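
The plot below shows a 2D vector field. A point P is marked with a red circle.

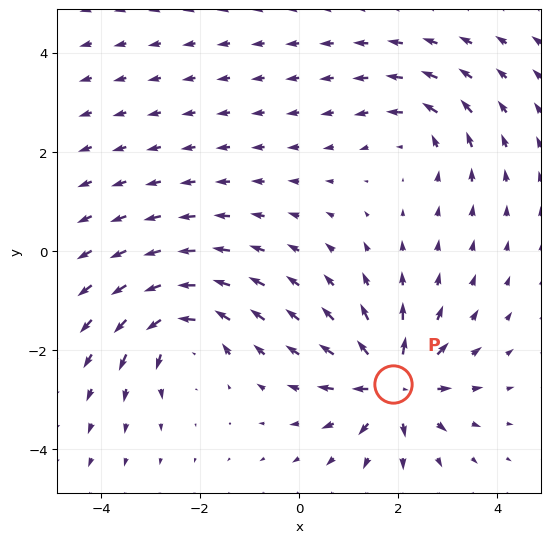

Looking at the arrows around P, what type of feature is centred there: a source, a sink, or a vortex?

At P (1.9, -2.7) the arrows spread outward. Divergence about +7, curl ≈0 — positive divergence with near-zero curl is a source.

source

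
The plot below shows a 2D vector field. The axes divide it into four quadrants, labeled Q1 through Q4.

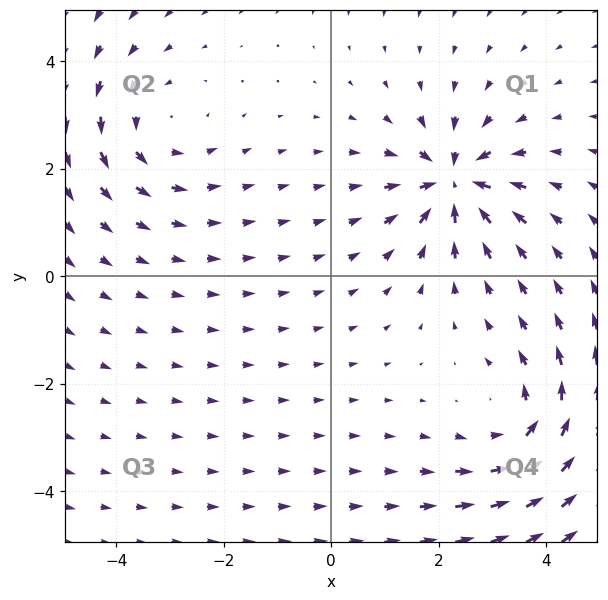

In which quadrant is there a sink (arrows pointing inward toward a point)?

Q1

The sink sits at approximately (2.3, 1.8), which lies in quadrant Q1. The divergence there is about -6, negative as expected for a sink.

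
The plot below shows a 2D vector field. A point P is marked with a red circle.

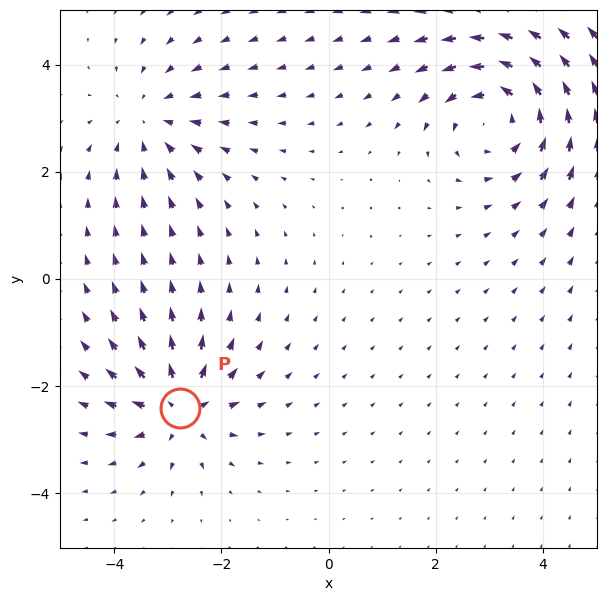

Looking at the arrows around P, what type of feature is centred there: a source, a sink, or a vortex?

source

At P (-2.8, -2.4) the arrows spread outward. Divergence about +4, curl ≈0 — positive divergence with near-zero curl is a source.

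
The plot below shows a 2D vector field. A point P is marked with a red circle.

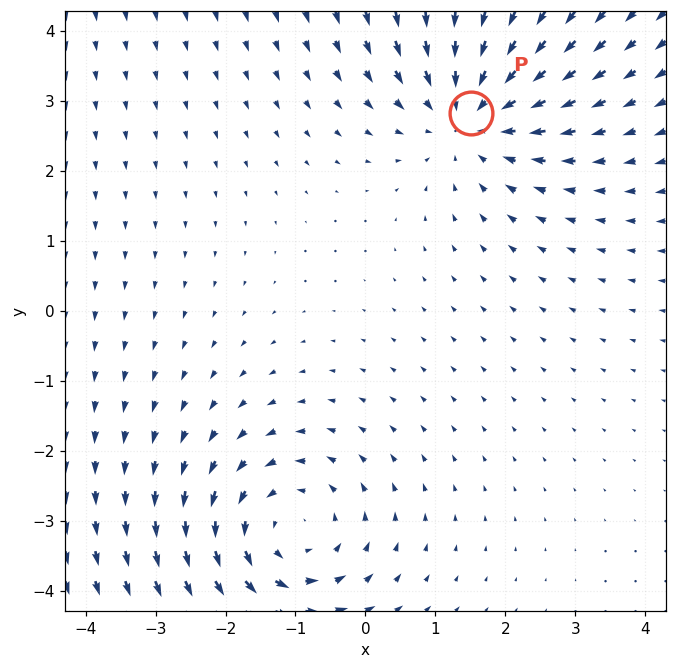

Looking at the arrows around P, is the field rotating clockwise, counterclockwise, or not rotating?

Near P at (1.5, 2.8) the arrows show no circulation. The curl there is ≈0.

not rotating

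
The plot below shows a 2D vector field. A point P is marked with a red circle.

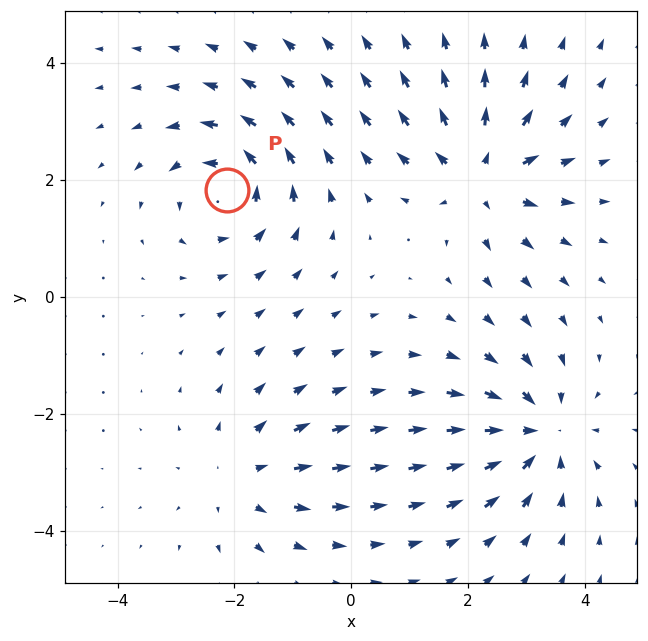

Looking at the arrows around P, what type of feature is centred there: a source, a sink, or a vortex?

At P (-2.1, 1.8) the arrows circulate counterclockwise. Divergence ≈0, curl about +6 — near-zero divergence with nonzero curl is a vortex.

vortex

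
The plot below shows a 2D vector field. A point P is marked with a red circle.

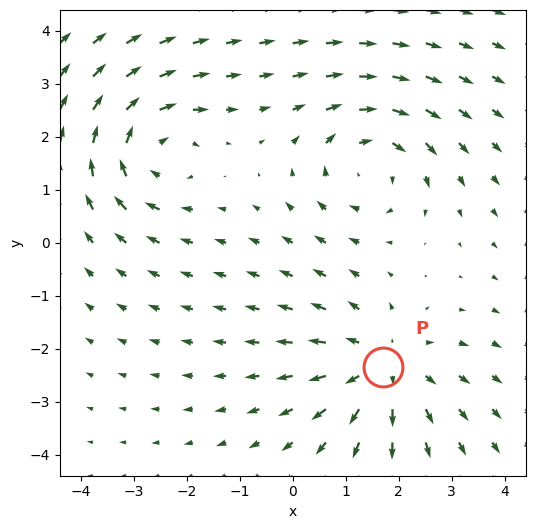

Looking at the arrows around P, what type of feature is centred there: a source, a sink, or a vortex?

At P (1.7, -2.3) the arrows spread outward. Divergence about +3, curl ≈0 — positive divergence with near-zero curl is a source.

source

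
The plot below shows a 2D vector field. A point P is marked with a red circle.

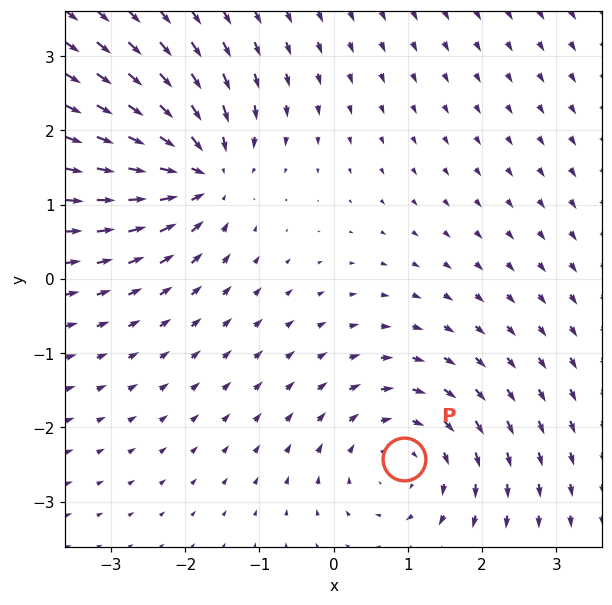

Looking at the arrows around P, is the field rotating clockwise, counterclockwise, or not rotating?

clockwise

Near P at (0.9, -2.4) the arrows circulate clockwise. The curl (z-component) there is about -3; negative curl means clockwise rotation.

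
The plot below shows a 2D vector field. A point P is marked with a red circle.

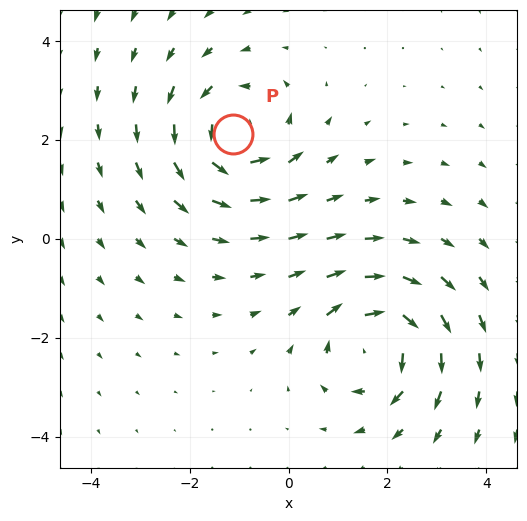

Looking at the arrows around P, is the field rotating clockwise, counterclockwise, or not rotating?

counterclockwise

Near P at (-1.1, 2.1) the arrows circulate counterclockwise. The curl (z-component) there is about +4; positive curl means counterclockwise rotation.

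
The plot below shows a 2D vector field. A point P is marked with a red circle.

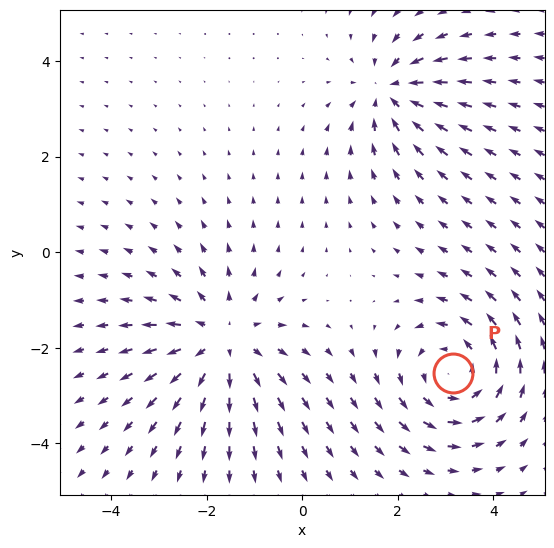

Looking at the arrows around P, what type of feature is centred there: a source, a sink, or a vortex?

At P (3.2, -2.5) the arrows circulate counterclockwise. Divergence ≈0, curl about +3 — near-zero divergence with nonzero curl is a vortex.

vortex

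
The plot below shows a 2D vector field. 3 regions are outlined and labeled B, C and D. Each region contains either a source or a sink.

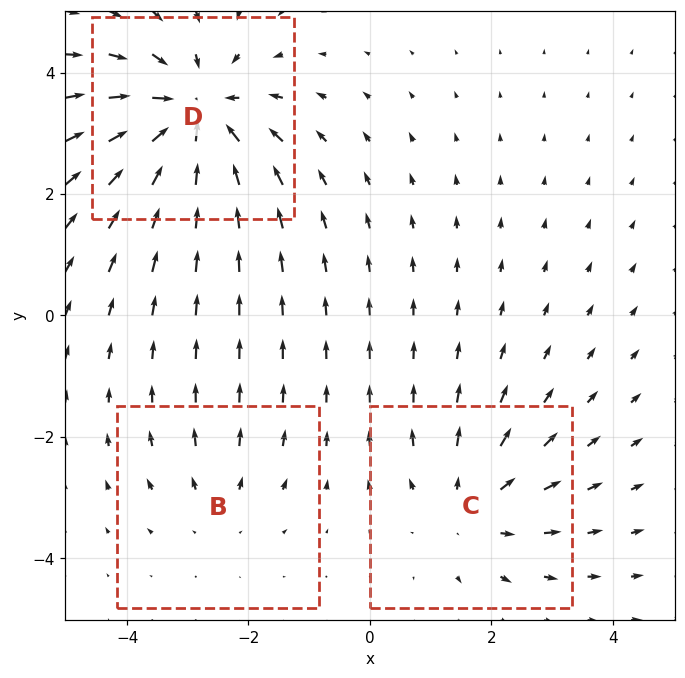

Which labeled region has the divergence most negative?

D

Divergence at each region's feature centre — B: about +2, C: about +3, D: about -4. Region D is most negative.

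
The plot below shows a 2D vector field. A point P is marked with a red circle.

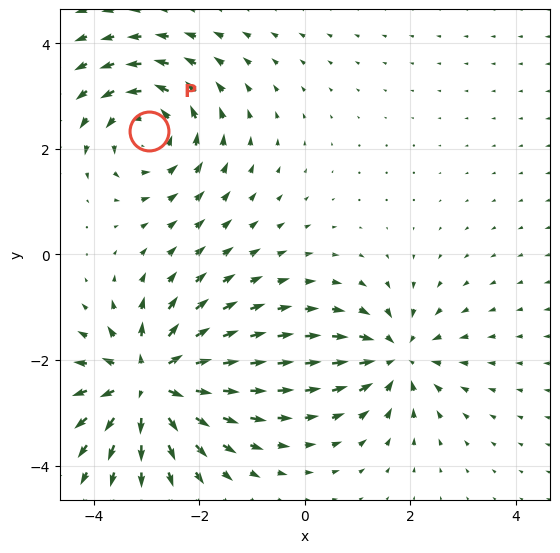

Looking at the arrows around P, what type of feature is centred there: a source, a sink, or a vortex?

vortex

At P (-3.0, 2.3) the arrows circulate counterclockwise. Divergence ≈0, curl about +4 — near-zero divergence with nonzero curl is a vortex.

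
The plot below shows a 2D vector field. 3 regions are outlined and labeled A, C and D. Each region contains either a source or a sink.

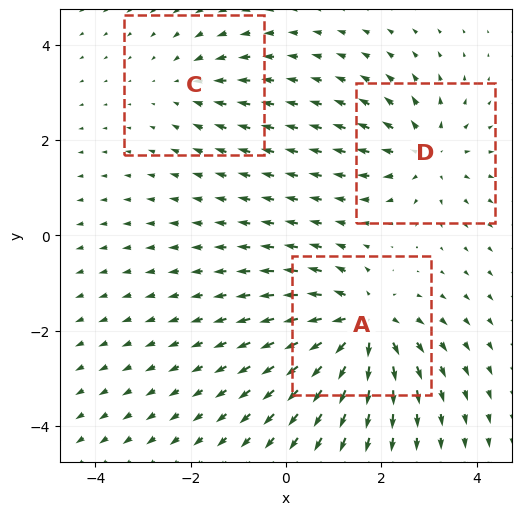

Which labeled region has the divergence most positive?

A

Divergence at each region's feature centre — A: about +5, C: about -2, D: about +4. Region A is most positive.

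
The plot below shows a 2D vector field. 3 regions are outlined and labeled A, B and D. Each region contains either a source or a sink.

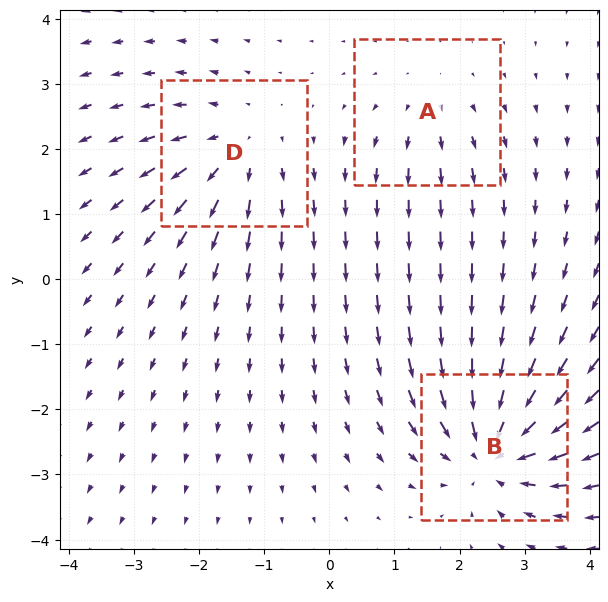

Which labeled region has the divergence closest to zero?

Divergence at each region's feature centre — A: about +2, B: about -5, D: about +4. Region A is closest to zero.

A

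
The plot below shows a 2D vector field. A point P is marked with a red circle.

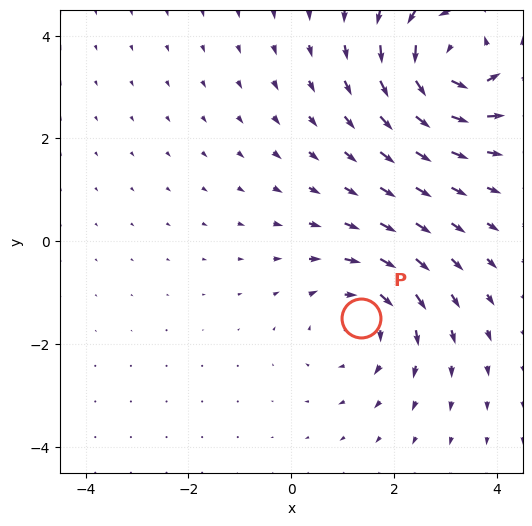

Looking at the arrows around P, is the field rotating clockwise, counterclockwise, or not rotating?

clockwise

Near P at (1.4, -1.5) the arrows circulate clockwise. The curl (z-component) there is about -3; negative curl means clockwise rotation.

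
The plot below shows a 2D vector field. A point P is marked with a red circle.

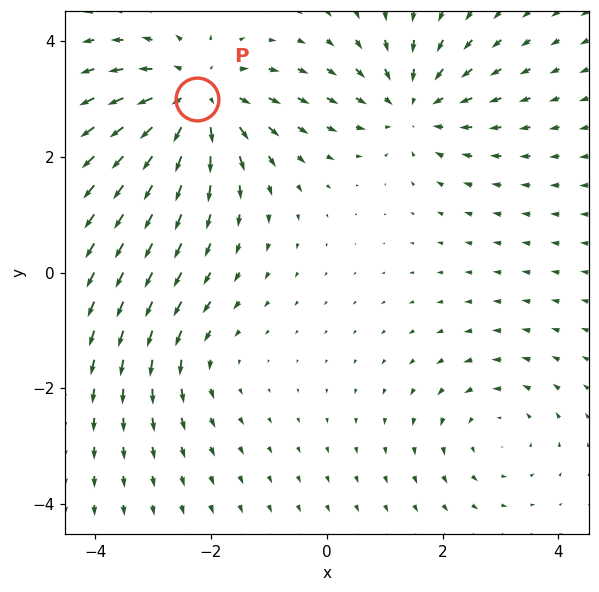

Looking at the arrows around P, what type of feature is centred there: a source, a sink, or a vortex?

At P (-2.2, 3.0) the arrows spread outward. Divergence about +5, curl ≈0 — positive divergence with near-zero curl is a source.

source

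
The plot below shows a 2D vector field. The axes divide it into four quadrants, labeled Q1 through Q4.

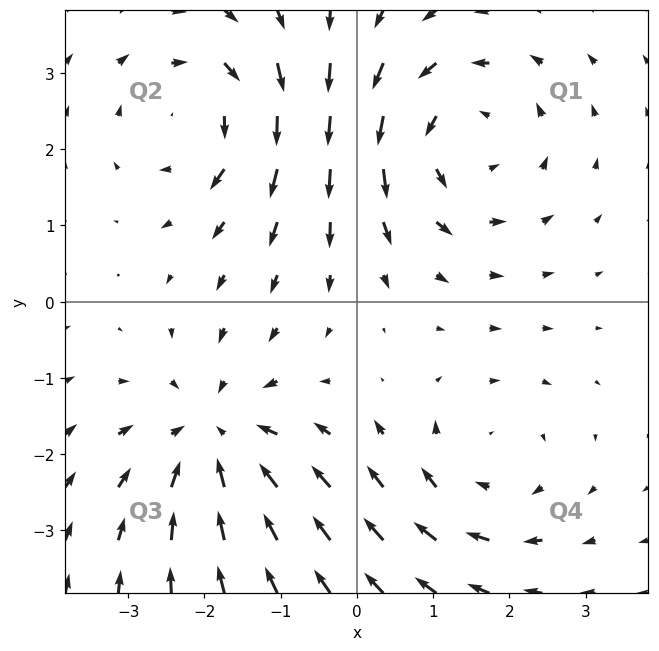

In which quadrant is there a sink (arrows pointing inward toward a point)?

The sink sits at approximately (-1.9, -1.8), which lies in quadrant Q3. The divergence there is about -4, negative as expected for a sink.

Q3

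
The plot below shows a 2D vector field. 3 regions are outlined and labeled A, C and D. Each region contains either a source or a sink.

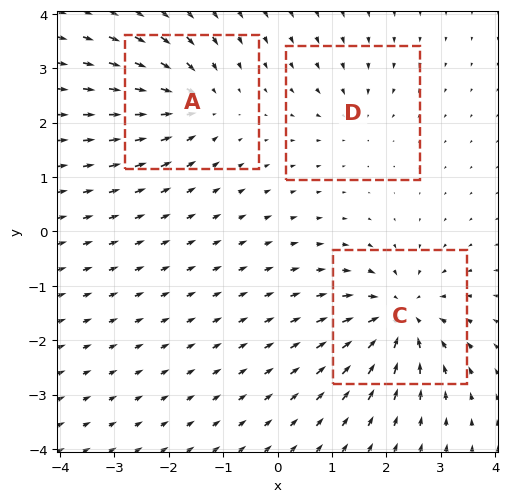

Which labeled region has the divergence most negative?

C

Divergence at each region's feature centre — A: about -4, C: about -6, D: about -3. Region C is most negative.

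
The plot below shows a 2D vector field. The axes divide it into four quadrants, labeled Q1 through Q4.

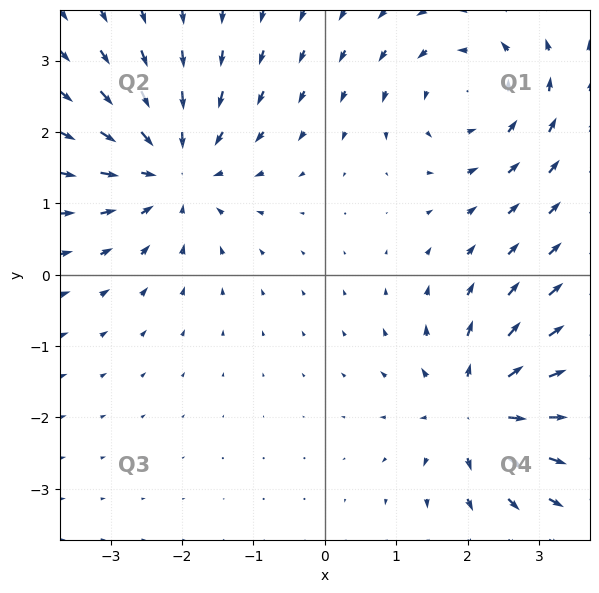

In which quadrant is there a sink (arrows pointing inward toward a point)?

The sink sits at approximately (-2.1, 1.5), which lies in quadrant Q2. The divergence there is about -4, negative as expected for a sink.

Q2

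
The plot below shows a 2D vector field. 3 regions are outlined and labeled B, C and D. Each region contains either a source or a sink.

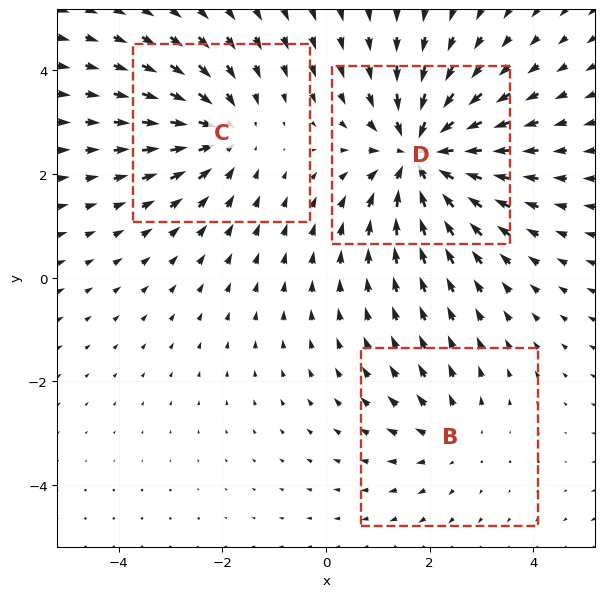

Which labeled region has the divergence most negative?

D

Divergence at each region's feature centre — B: about +2, C: about -3, D: about -5. Region D is most negative.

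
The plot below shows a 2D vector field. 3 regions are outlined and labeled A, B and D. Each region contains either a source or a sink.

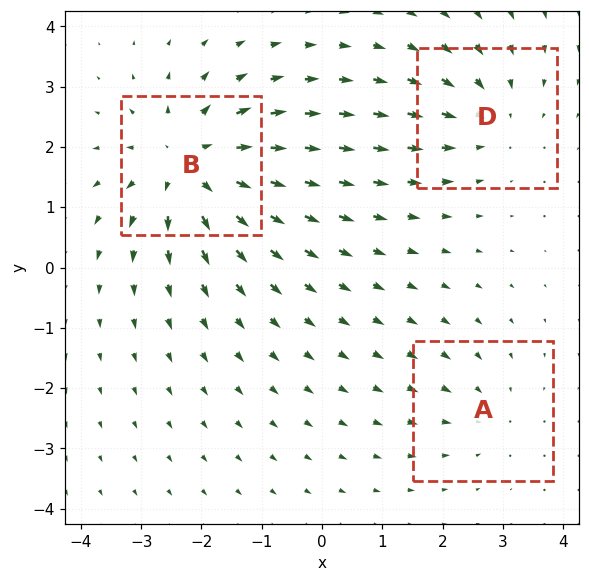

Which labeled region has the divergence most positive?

B

Divergence at each region's feature centre — A: about -2, B: about +5, D: about -3. Region B is most positive.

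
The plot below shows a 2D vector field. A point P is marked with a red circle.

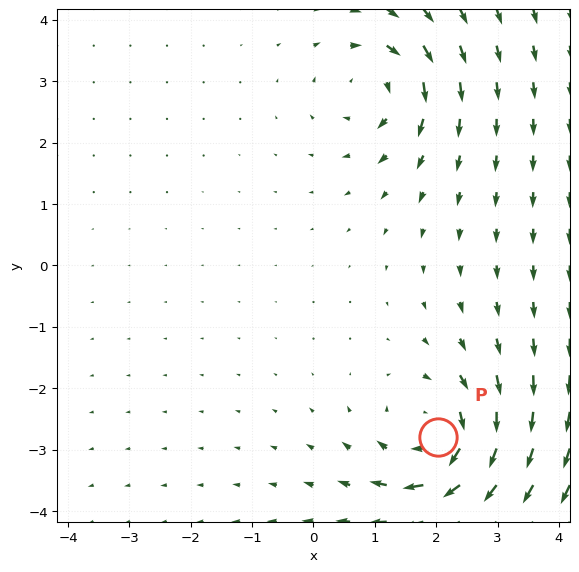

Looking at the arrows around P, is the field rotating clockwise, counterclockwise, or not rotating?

Near P at (2.0, -2.8) the arrows circulate clockwise. The curl (z-component) there is about -5; negative curl means clockwise rotation.

clockwise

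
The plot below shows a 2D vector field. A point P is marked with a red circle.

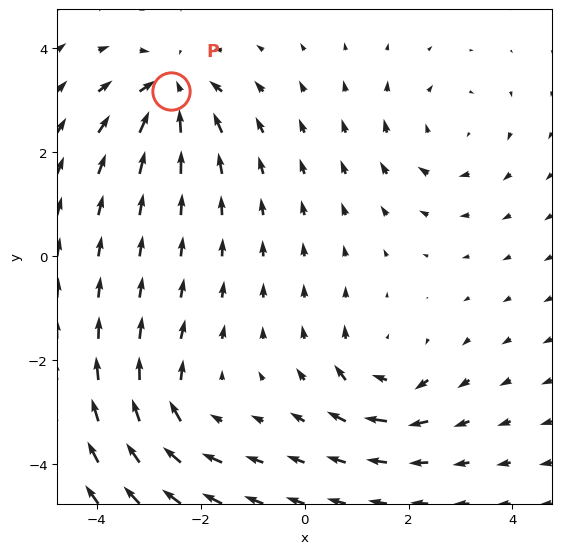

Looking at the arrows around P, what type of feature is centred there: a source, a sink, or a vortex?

sink

At P (-2.6, 3.2) the arrows converge inward. Divergence about -6, curl ≈0 — negative divergence with near-zero curl is a sink.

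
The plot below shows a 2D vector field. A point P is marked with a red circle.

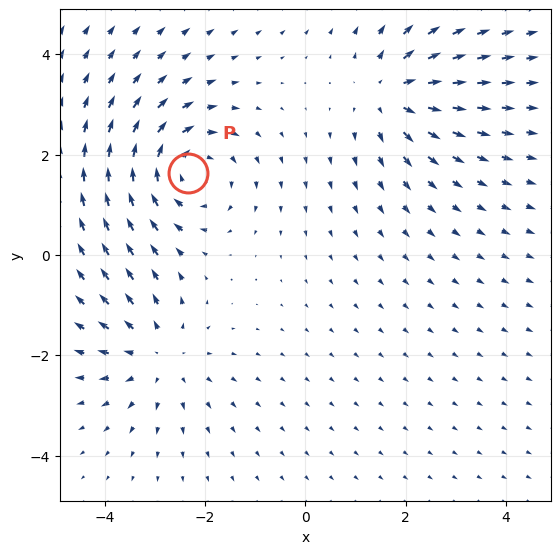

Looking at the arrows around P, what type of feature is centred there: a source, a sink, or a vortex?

vortex

At P (-2.3, 1.6) the arrows circulate clockwise. Divergence ≈0, curl about -4 — near-zero divergence with nonzero curl is a vortex.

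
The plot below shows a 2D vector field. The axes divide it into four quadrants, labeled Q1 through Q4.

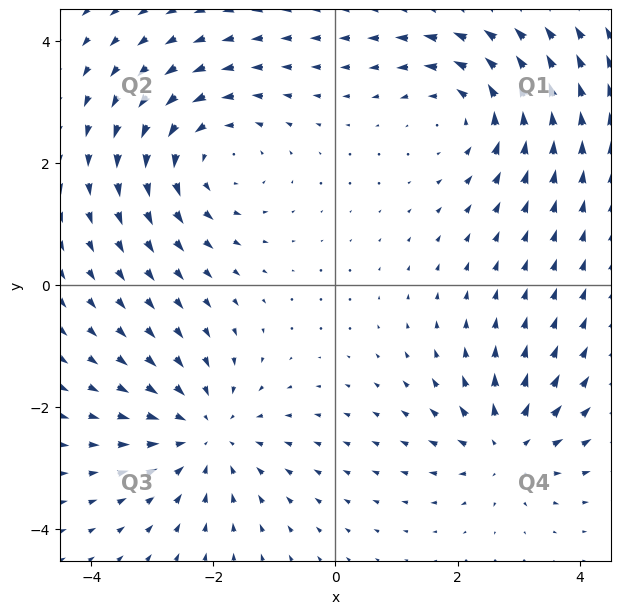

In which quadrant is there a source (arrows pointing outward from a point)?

Q4

The source sits at approximately (2.8, -2.6), which lies in quadrant Q4. The divergence there is about +4, positive as expected for a source.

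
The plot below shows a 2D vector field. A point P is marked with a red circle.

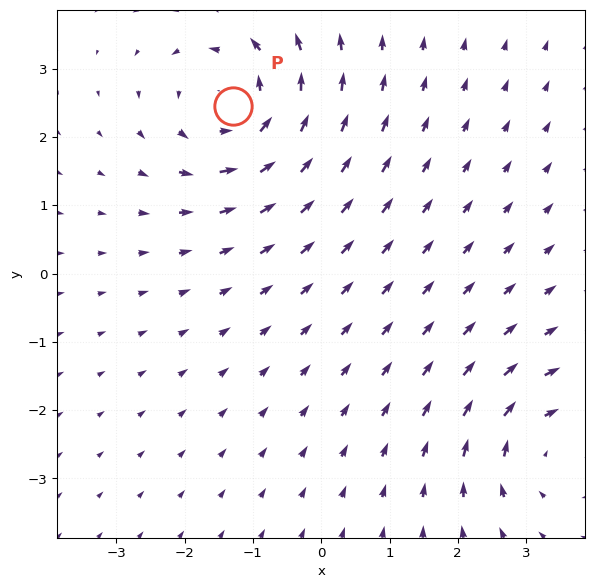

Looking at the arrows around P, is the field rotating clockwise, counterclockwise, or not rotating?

counterclockwise

Near P at (-1.3, 2.5) the arrows circulate counterclockwise. The curl (z-component) there is about +4; positive curl means counterclockwise rotation.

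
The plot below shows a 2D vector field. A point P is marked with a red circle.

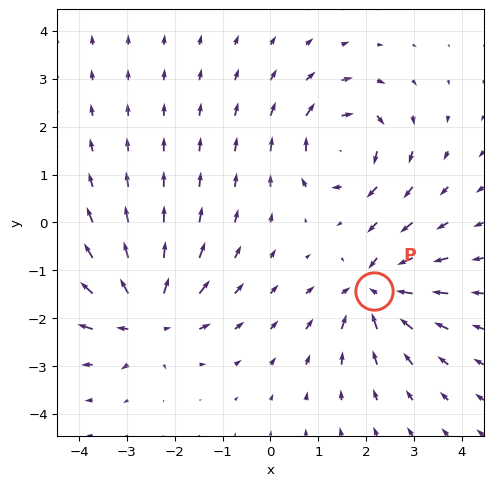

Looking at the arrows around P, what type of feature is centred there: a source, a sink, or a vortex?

At P (2.2, -1.4) the arrows converge inward. Divergence about -7, curl ≈0 — negative divergence with near-zero curl is a sink.

sink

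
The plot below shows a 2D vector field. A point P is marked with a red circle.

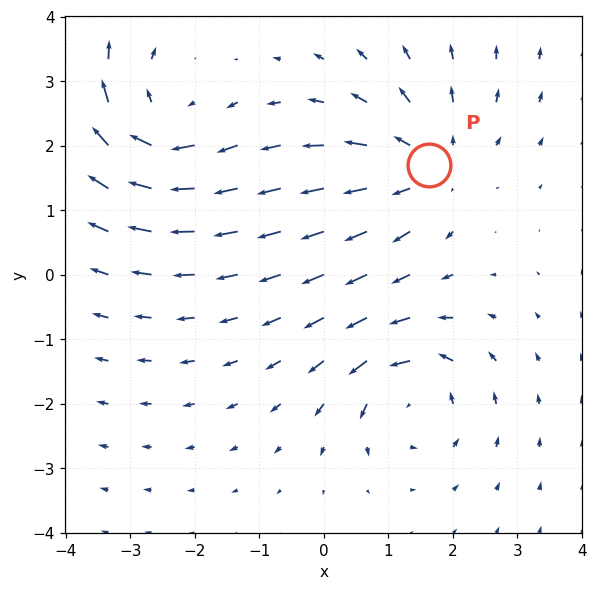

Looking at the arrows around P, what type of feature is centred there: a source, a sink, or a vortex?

At P (1.6, 1.7) the arrows spread outward. Divergence about +4, curl ≈0 — positive divergence with near-zero curl is a source.

source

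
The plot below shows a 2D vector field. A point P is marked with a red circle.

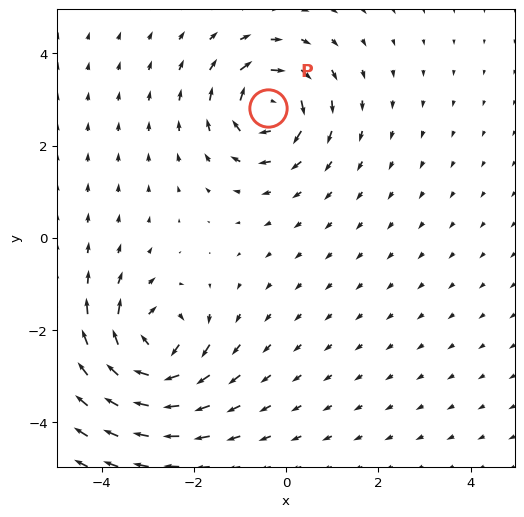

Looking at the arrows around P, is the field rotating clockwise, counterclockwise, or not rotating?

Near P at (-0.4, 2.8) the arrows circulate clockwise. The curl (z-component) there is about -6; negative curl means clockwise rotation.

clockwise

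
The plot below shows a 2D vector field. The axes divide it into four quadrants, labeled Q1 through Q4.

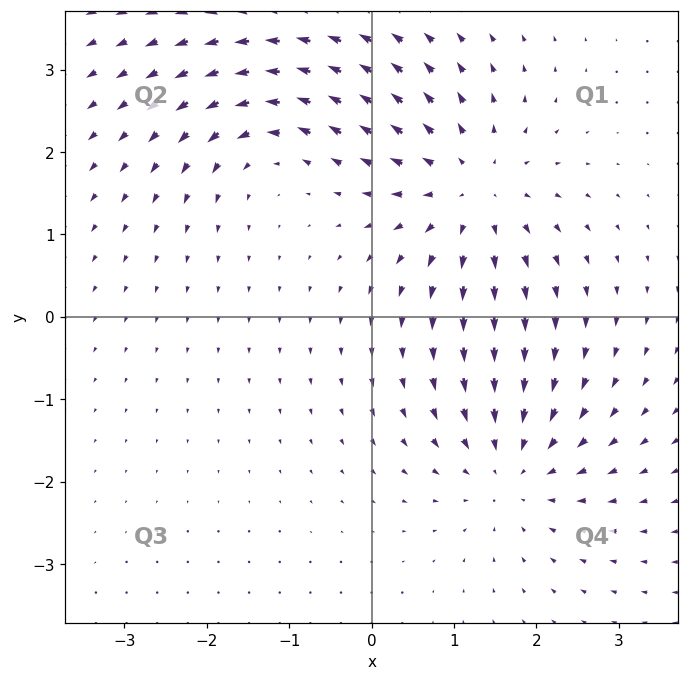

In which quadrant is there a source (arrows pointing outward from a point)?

The source sits at approximately (1.2, 1.5), which lies in quadrant Q1. The divergence there is about +4, positive as expected for a source.

Q1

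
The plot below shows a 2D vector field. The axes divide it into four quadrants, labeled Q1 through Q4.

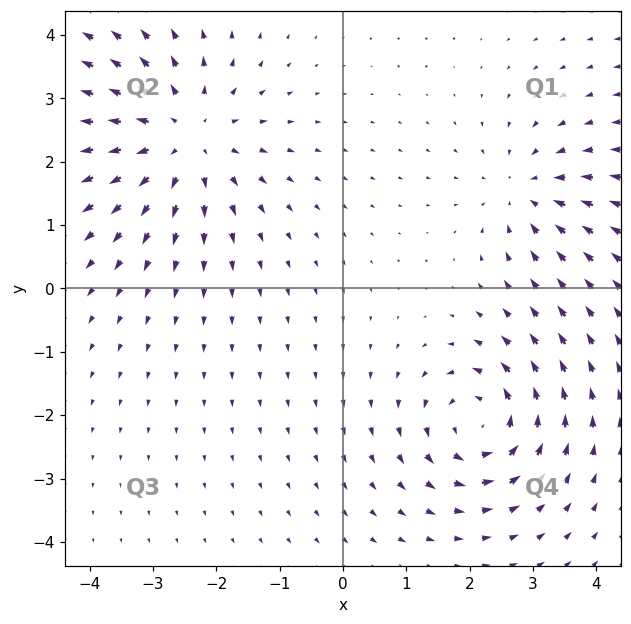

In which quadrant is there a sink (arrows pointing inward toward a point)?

The sink sits at approximately (2.9, 1.5), which lies in quadrant Q1. The divergence there is about -3, negative as expected for a sink.

Q1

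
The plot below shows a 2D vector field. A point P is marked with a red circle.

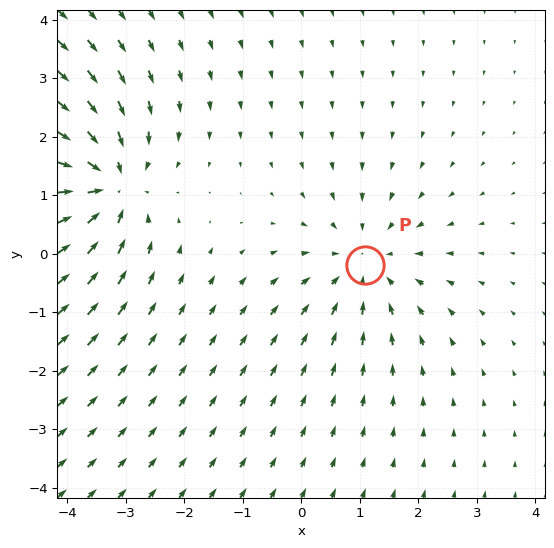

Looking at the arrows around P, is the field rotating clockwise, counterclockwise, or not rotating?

not rotating

Near P at (1.1, -0.2) the arrows show no circulation. The curl there is ≈0.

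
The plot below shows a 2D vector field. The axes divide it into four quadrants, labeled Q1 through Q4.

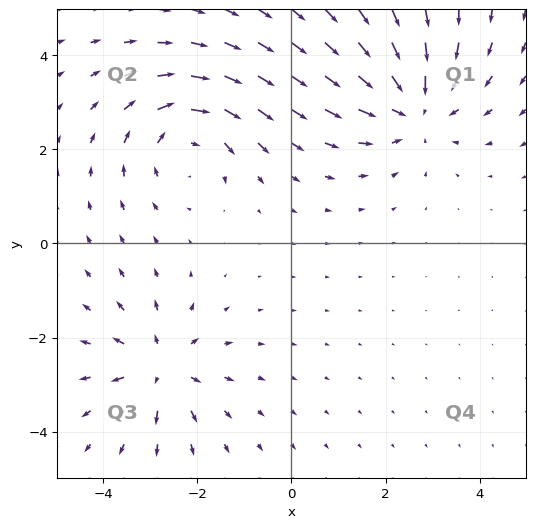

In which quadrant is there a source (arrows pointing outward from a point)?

Q3

The source sits at approximately (-2.8, -2.6), which lies in quadrant Q3. The divergence there is about +3, positive as expected for a source.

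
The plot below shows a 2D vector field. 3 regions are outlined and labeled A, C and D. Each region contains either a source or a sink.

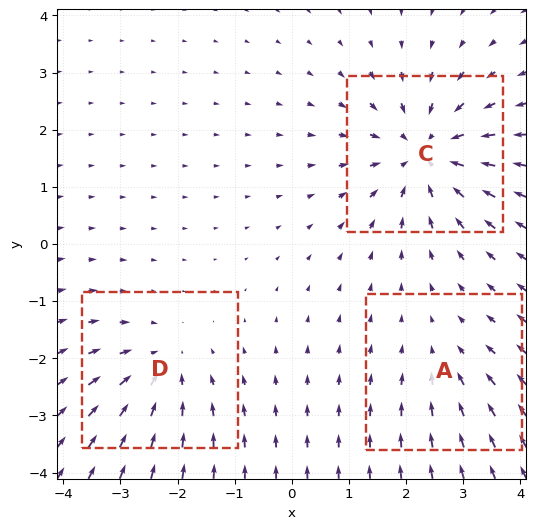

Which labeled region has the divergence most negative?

Divergence at each region's feature centre — A: about -2, C: about -5, D: about -3. Region C is most negative.

C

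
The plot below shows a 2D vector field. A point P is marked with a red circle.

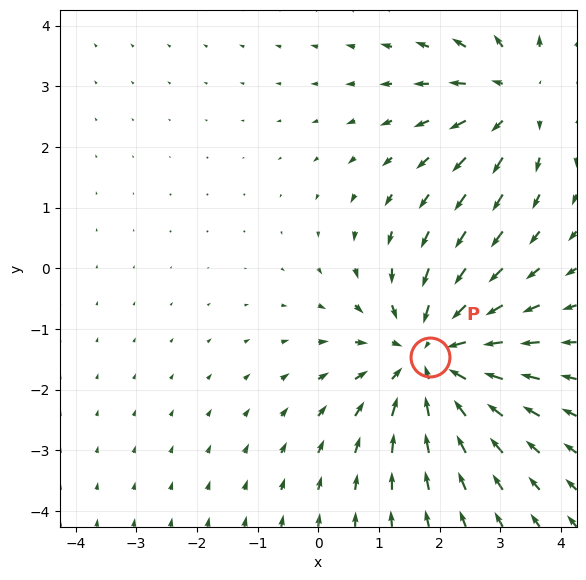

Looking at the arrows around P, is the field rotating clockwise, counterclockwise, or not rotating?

not rotating

Near P at (1.8, -1.5) the arrows show no circulation. The curl there is ≈0.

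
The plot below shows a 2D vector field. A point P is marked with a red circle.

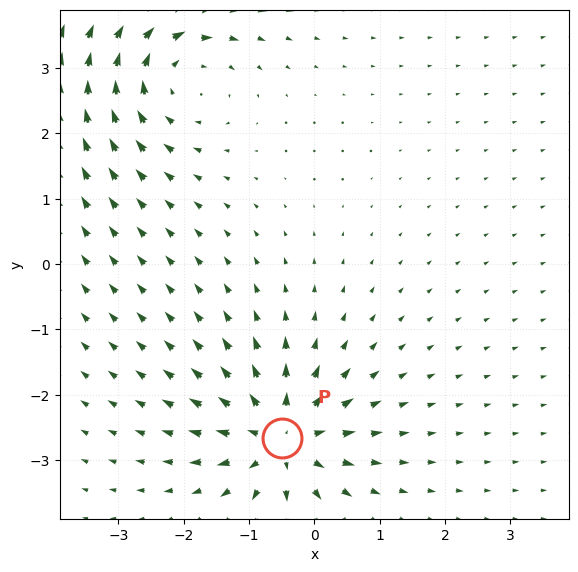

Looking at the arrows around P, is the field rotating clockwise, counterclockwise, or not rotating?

not rotating

Near P at (-0.5, -2.7) the arrows show no circulation. The curl there is ≈0.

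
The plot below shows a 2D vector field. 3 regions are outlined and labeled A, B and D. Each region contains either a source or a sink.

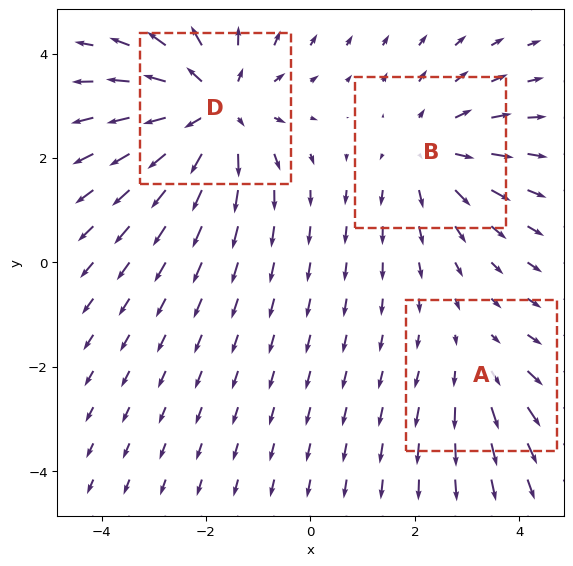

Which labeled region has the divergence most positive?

D

Divergence at each region's feature centre — A: about +2, B: about +3, D: about +4. Region D is most positive.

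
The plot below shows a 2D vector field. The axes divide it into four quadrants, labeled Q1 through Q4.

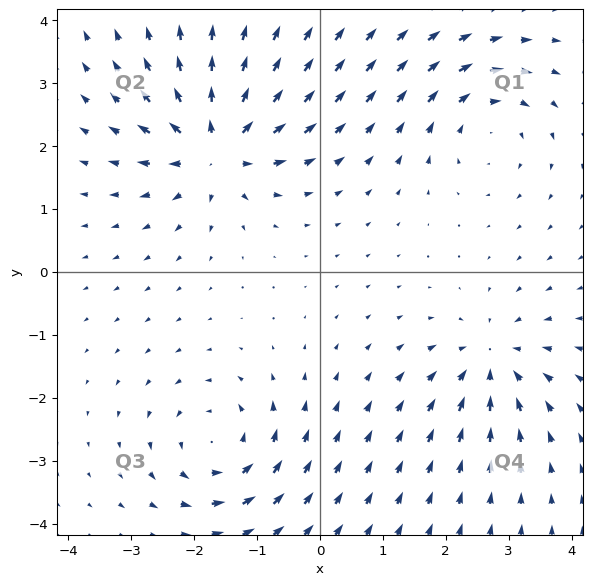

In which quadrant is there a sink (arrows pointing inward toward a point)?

Q4

The sink sits at approximately (2.7, -1.4), which lies in quadrant Q4. The divergence there is about -5, negative as expected for a sink.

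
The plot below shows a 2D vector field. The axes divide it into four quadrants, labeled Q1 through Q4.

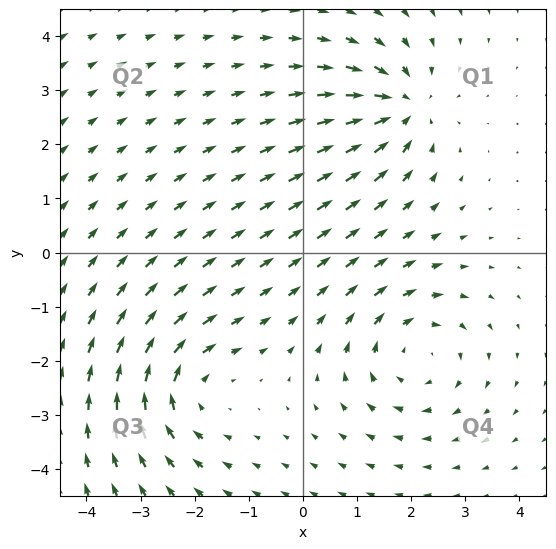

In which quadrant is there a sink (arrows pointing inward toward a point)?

Q1

The sink sits at approximately (1.8, 2.7), which lies in quadrant Q1. The divergence there is about -5, negative as expected for a sink.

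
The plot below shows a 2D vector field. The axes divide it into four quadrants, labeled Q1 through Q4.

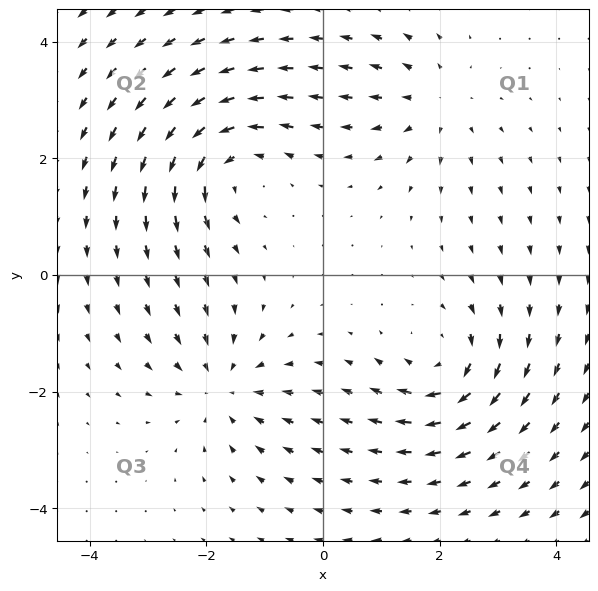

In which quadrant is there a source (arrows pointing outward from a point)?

The source sits at approximately (1.9, 2.9), which lies in quadrant Q1. The divergence there is about +3, positive as expected for a source.

Q1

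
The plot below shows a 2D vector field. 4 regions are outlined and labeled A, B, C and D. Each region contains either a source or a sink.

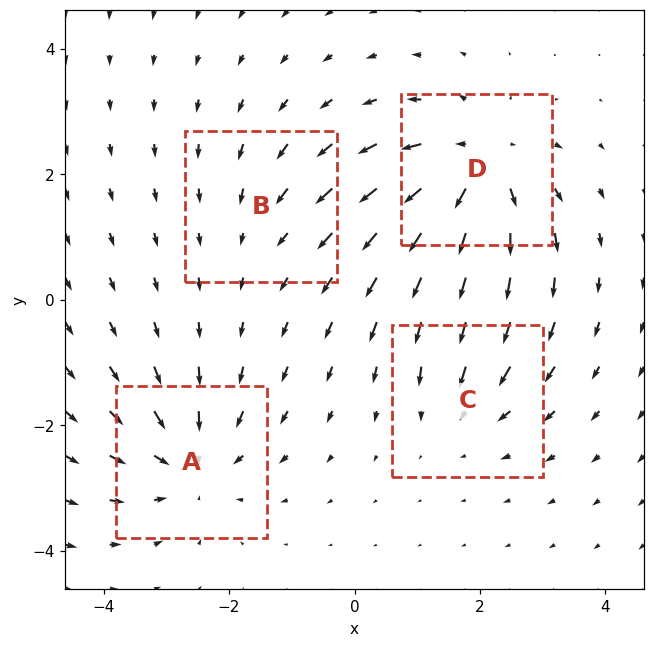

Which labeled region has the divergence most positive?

D

Divergence at each region's feature centre — A: about -5, B: about -2, C: about -3, D: about +6. Region D is most positive.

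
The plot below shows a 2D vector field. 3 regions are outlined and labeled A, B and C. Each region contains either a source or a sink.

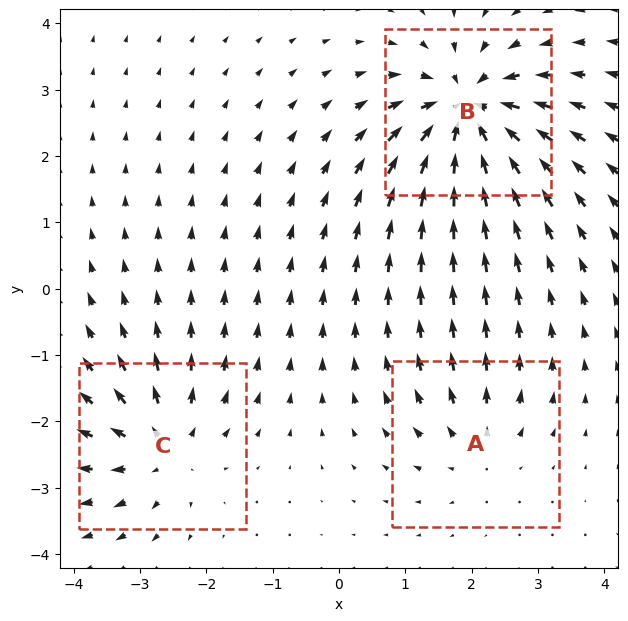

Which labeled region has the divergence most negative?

Divergence at each region's feature centre — A: about +3, B: about -6, C: about +4. Region B is most negative.

B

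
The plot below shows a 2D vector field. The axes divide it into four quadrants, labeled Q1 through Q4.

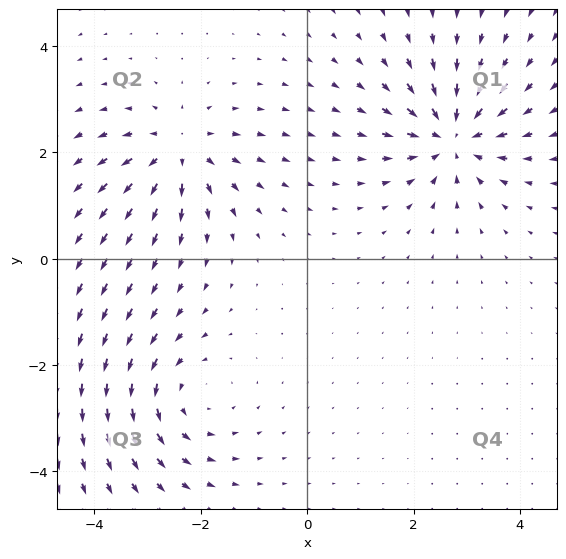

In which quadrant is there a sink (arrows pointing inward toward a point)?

The sink sits at approximately (2.7, 2.3), which lies in quadrant Q1. The divergence there is about -6, negative as expected for a sink.

Q1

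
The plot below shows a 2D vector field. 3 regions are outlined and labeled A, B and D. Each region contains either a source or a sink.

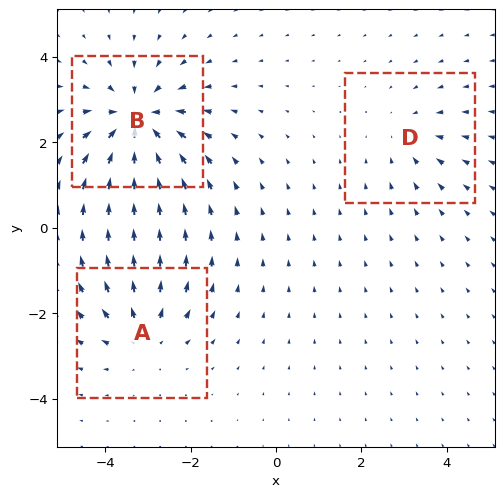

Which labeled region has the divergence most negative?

Divergence at each region's feature centre — A: about +3, B: about -4, D: about -2. Region B is most negative.

B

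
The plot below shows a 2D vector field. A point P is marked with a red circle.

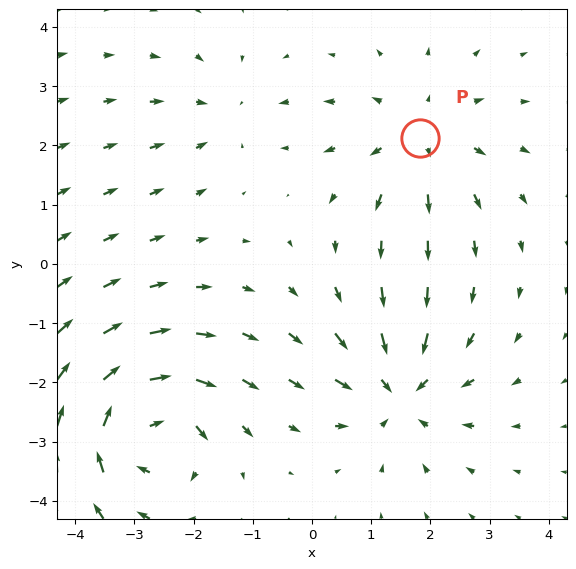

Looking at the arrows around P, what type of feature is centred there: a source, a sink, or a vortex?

source

At P (1.8, 2.1) the arrows spread outward. Divergence about +3, curl ≈0 — positive divergence with near-zero curl is a source.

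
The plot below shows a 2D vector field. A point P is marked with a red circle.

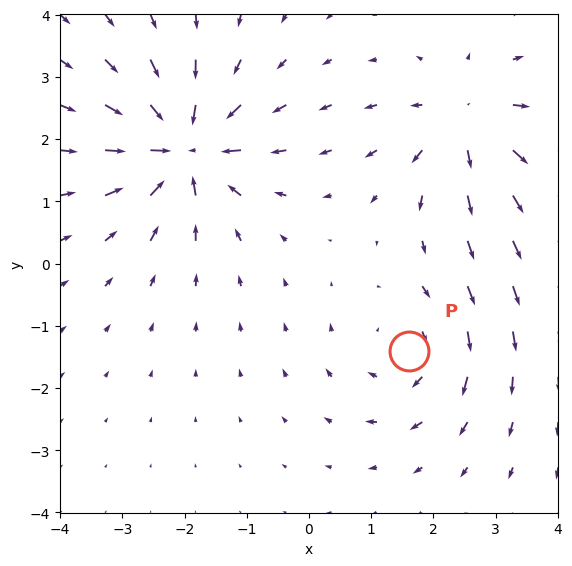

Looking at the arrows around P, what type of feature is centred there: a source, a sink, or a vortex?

vortex

At P (1.6, -1.4) the arrows circulate clockwise. Divergence ≈0, curl about -4 — near-zero divergence with nonzero curl is a vortex.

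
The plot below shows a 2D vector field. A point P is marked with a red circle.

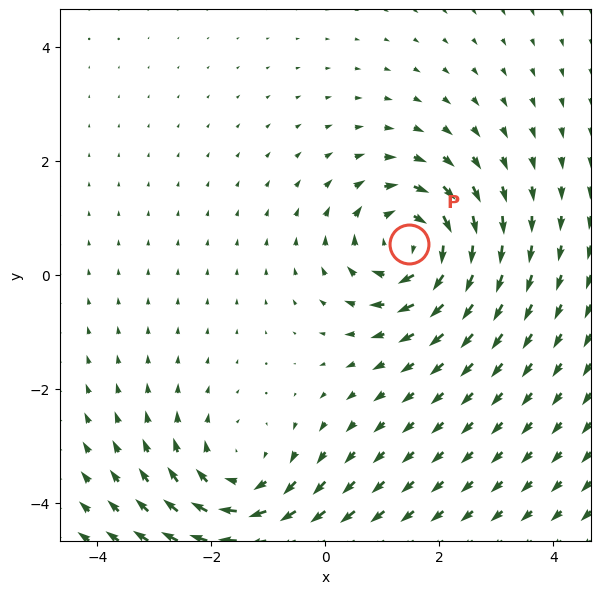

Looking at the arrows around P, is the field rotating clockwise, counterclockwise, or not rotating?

clockwise

Near P at (1.5, 0.5) the arrows circulate clockwise. The curl (z-component) there is about -3; negative curl means clockwise rotation.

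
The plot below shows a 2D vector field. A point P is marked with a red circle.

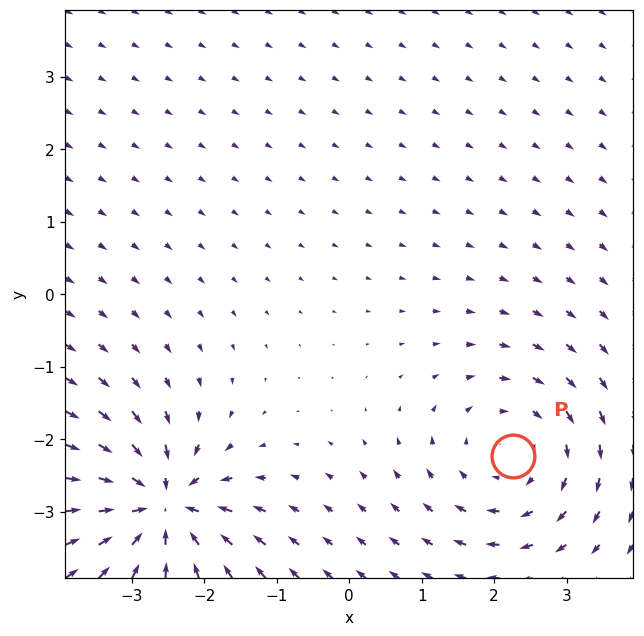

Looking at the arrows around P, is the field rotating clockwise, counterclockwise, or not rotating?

Near P at (2.3, -2.2) the arrows circulate clockwise. The curl (z-component) there is about -3; negative curl means clockwise rotation.

clockwise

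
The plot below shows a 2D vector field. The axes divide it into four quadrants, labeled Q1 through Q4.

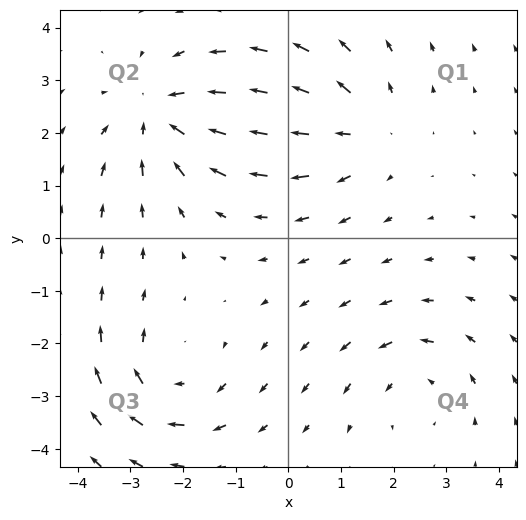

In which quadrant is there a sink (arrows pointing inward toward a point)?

Q2

The sink sits at approximately (-2.4, 2.4), which lies in quadrant Q2. The divergence there is about -4, negative as expected for a sink.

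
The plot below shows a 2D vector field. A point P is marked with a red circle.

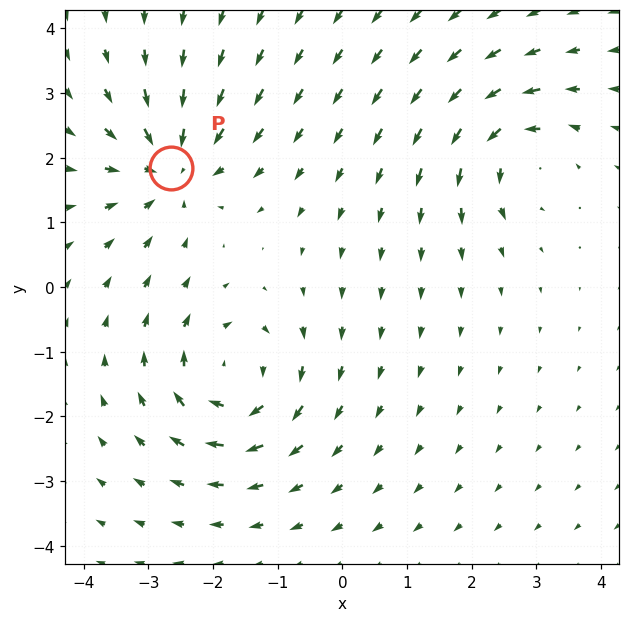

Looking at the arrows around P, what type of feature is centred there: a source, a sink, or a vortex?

At P (-2.6, 1.8) the arrows converge inward. Divergence about -5, curl ≈0 — negative divergence with near-zero curl is a sink.

sink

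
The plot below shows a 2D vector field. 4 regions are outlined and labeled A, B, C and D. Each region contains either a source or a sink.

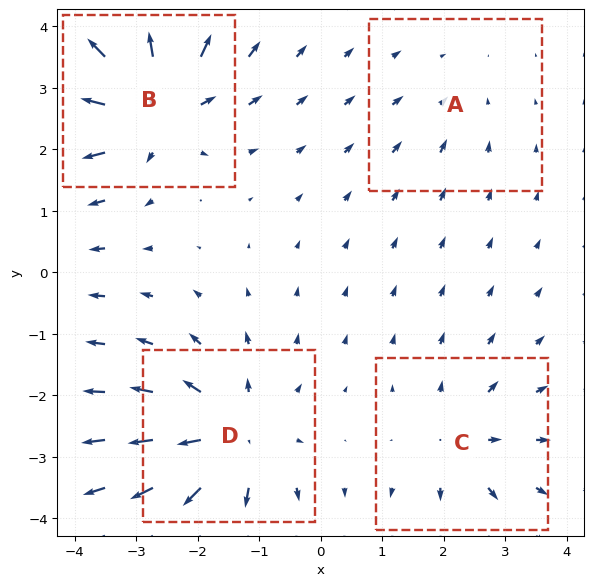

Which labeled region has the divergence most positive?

B

Divergence at each region's feature centre — A: about -2, B: about +7, C: about +4, D: about +6. Region B is most positive.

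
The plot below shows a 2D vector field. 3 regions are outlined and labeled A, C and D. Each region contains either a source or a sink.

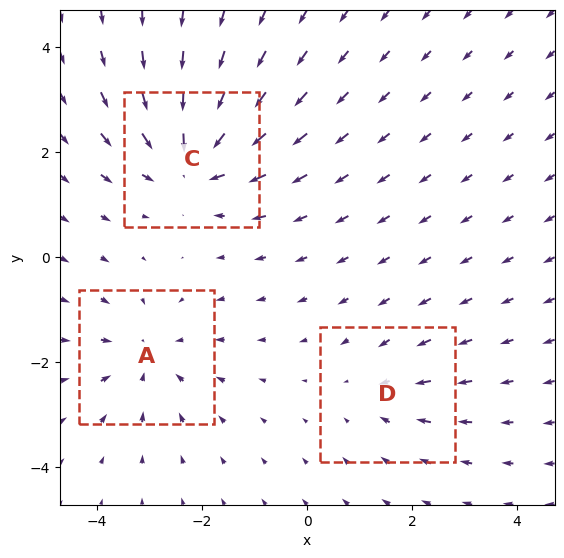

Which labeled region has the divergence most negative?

Divergence at each region's feature centre — A: about -3, C: about -4, D: about -2. Region C is most negative.

C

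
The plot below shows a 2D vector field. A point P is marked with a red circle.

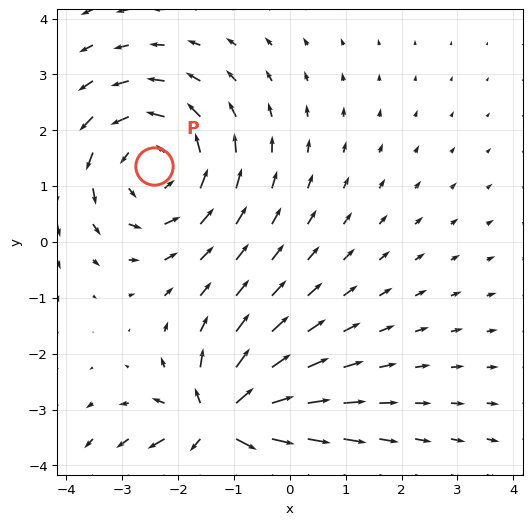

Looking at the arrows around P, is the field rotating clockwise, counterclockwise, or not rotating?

Near P at (-2.4, 1.4) the arrows circulate counterclockwise. The curl (z-component) there is about +4; positive curl means counterclockwise rotation.

counterclockwise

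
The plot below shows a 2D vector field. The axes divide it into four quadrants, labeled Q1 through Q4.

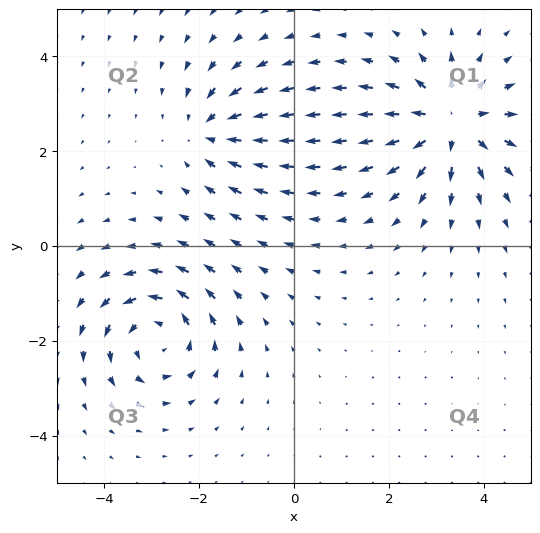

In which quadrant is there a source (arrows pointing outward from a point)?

Q1

The source sits at approximately (3.3, 2.6), which lies in quadrant Q1. The divergence there is about +5, positive as expected for a source.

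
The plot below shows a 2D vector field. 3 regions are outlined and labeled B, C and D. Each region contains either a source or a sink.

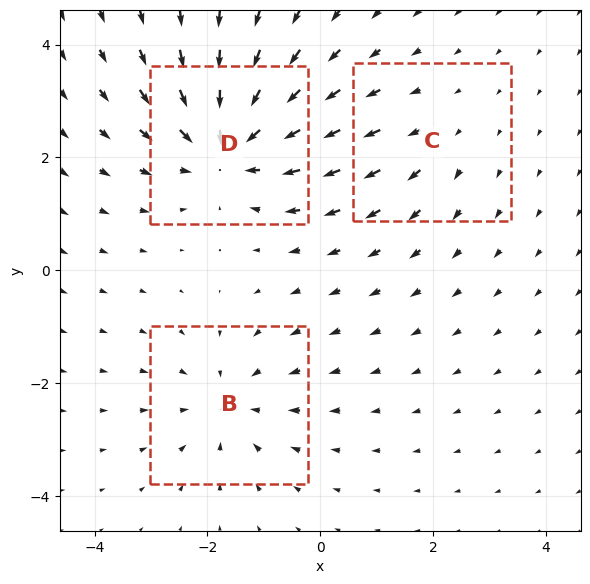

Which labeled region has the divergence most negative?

Divergence at each region's feature centre — B: about -3, C: about +2, D: about -5. Region D is most negative.

D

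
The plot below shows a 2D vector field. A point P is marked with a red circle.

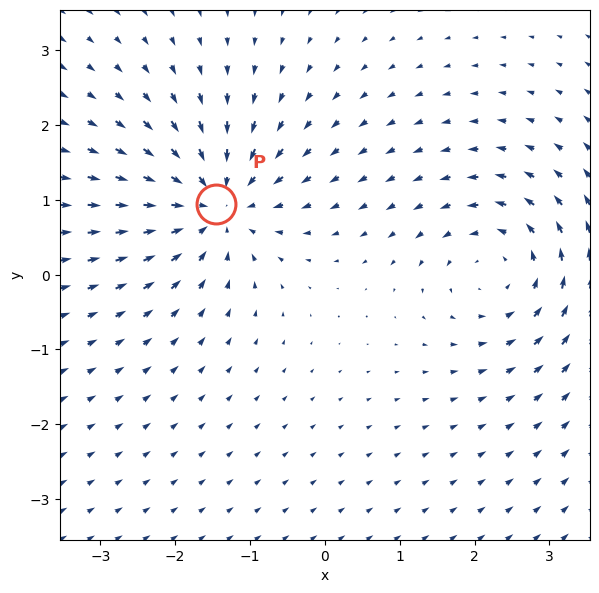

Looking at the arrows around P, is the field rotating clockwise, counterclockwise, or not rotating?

not rotating

Near P at (-1.5, 0.9) the arrows show no circulation. The curl there is ≈0.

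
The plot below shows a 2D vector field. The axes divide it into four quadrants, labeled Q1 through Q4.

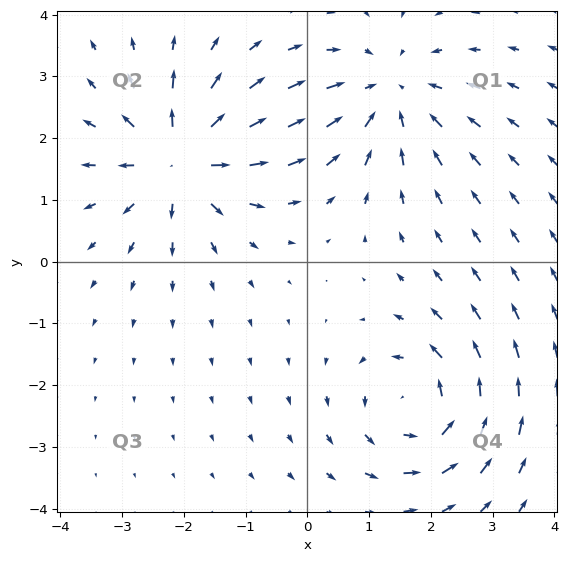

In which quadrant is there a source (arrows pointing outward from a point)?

Q2

The source sits at approximately (-2.0, 1.7), which lies in quadrant Q2. The divergence there is about +6, positive as expected for a source.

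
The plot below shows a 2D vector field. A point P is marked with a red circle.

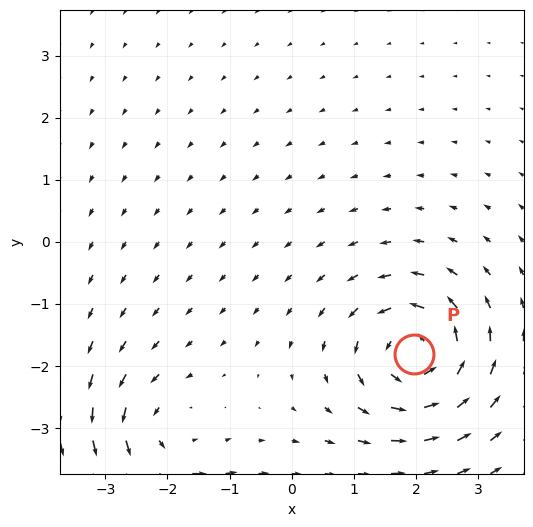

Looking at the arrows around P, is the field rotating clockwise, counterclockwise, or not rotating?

counterclockwise

Near P at (2.0, -1.8) the arrows circulate counterclockwise. The curl (z-component) there is about +7; positive curl means counterclockwise rotation.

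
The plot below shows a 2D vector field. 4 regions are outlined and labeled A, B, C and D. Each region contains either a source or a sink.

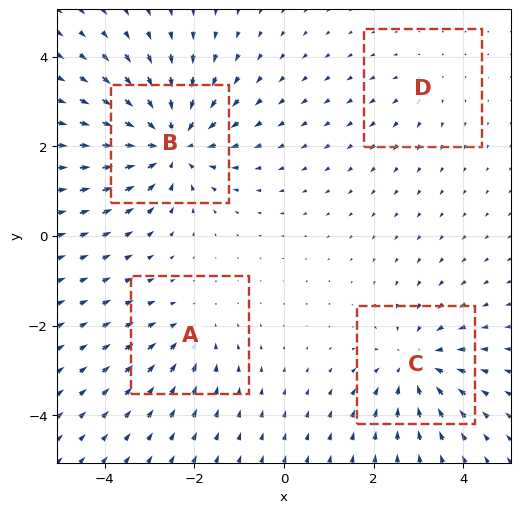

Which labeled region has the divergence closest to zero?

D

Divergence at each region's feature centre — A: about -3, B: about -7, C: about -5, D: about +2. Region D is closest to zero.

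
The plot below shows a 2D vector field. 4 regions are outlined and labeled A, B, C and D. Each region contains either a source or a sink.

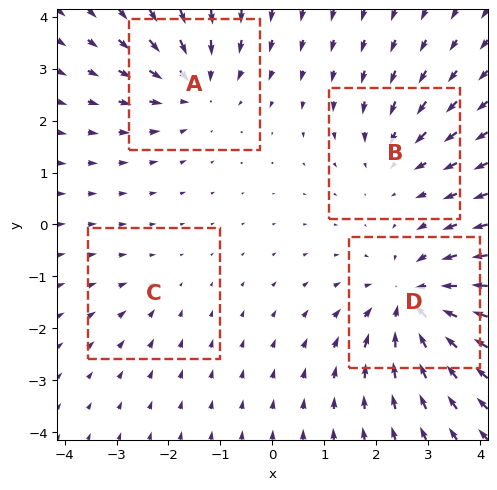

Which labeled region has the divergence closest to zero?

Divergence at each region's feature centre — A: about -5, B: about -3, C: about -2, D: about -7. Region C is closest to zero.

C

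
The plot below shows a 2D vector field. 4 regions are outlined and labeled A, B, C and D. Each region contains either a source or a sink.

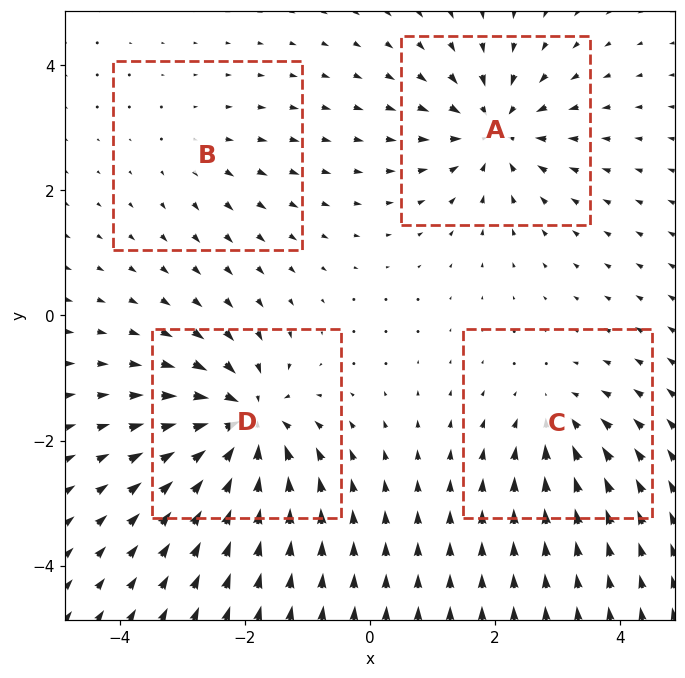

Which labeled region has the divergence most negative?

D

Divergence at each region's feature centre — A: about -6, B: about +2, C: about -4, D: about -8. Region D is most negative.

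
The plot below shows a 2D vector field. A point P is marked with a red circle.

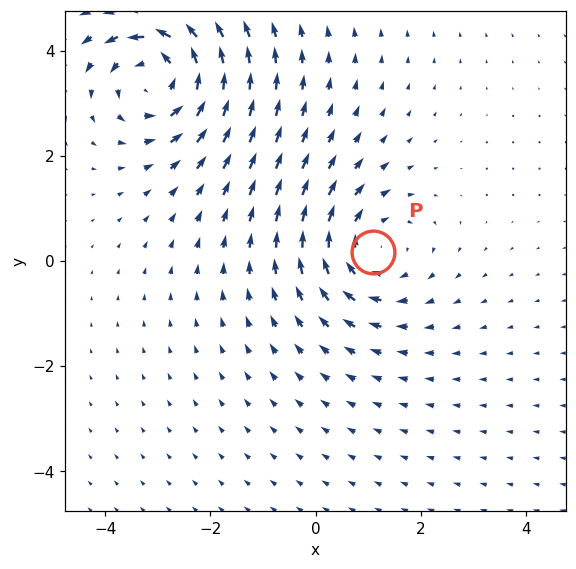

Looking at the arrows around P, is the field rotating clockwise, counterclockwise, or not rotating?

Near P at (1.1, 0.2) the arrows circulate clockwise. The curl (z-component) there is about -3; negative curl means clockwise rotation.

clockwise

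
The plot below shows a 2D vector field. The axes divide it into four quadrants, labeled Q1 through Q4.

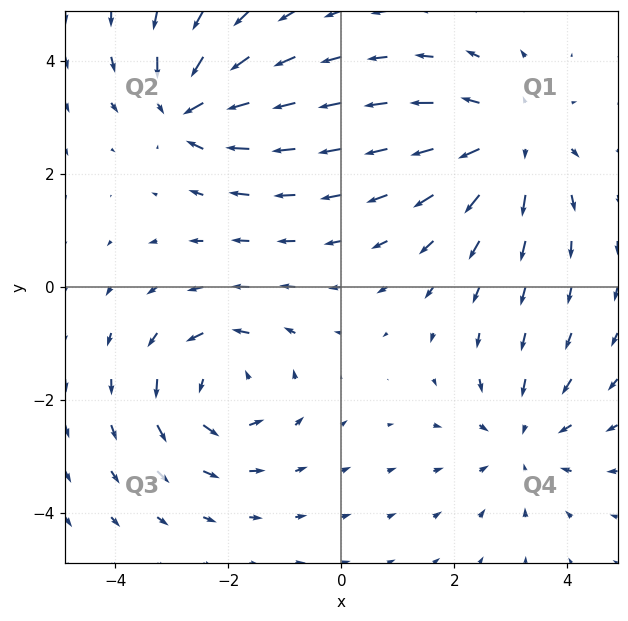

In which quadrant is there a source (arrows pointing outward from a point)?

Q1

The source sits at approximately (3.0, 2.6), which lies in quadrant Q1. The divergence there is about +3, positive as expected for a source.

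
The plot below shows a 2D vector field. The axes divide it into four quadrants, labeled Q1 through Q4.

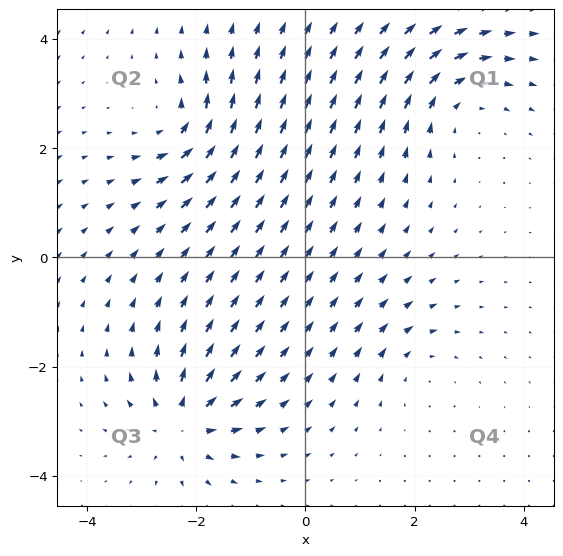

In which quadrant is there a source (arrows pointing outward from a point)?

Q3

The source sits at approximately (-2.3, -3.0), which lies in quadrant Q3. The divergence there is about +7, positive as expected for a source.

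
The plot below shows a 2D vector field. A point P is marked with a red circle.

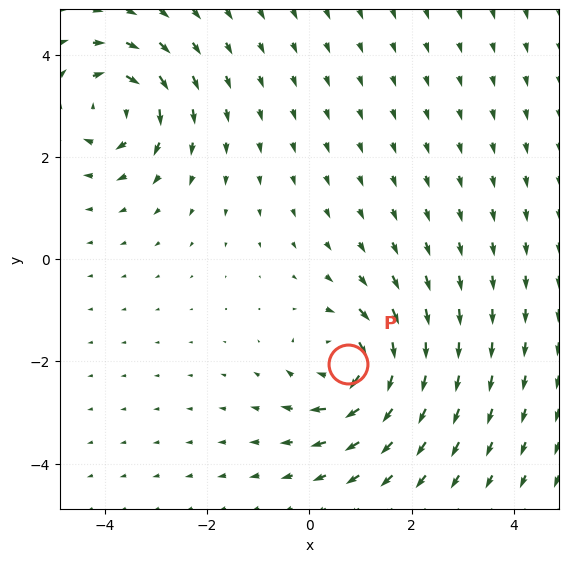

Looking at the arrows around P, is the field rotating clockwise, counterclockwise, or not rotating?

Near P at (0.8, -2.0) the arrows circulate clockwise. The curl (z-component) there is about -5; negative curl means clockwise rotation.

clockwise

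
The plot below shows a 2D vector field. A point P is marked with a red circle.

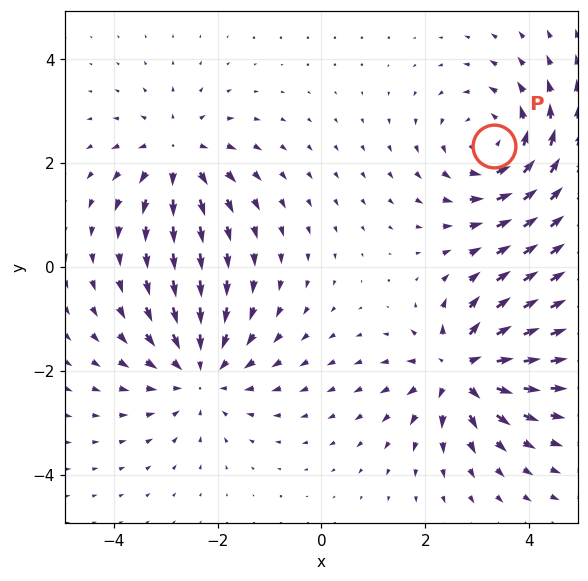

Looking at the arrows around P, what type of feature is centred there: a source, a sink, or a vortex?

vortex

At P (3.3, 2.3) the arrows circulate counterclockwise. Divergence ≈0, curl about +4 — near-zero divergence with nonzero curl is a vortex.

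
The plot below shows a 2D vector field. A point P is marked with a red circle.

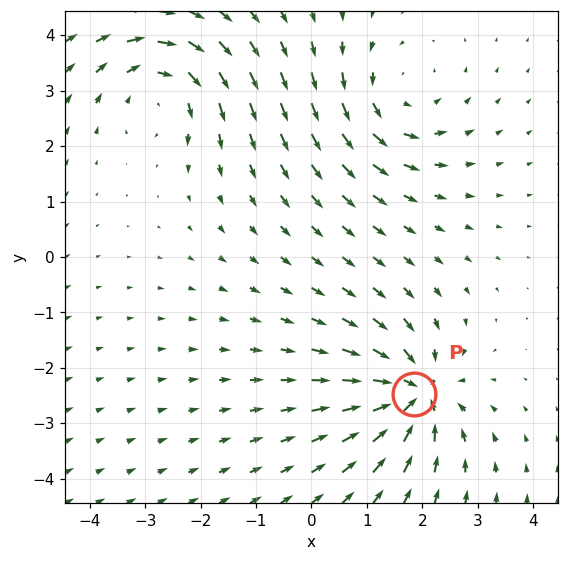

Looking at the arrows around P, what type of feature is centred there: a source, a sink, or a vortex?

At P (1.8, -2.5) the arrows converge inward. Divergence about -7, curl ≈0 — negative divergence with near-zero curl is a sink.

sink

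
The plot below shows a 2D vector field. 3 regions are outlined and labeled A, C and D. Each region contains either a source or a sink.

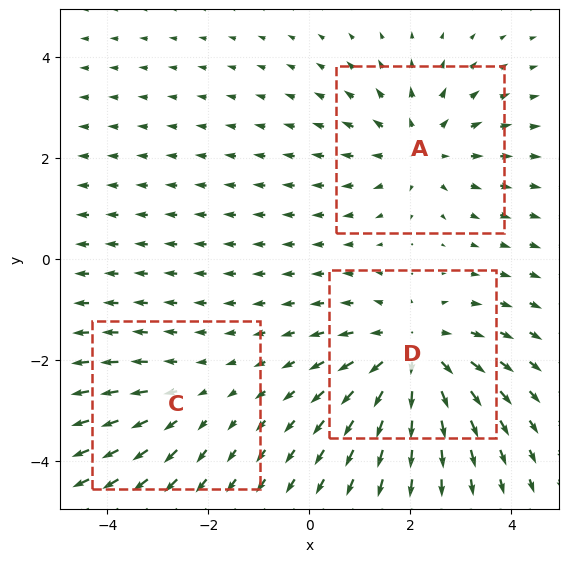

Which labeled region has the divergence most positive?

Divergence at each region's feature centre — A: about +3, C: about +2, D: about +4. Region D is most positive.

D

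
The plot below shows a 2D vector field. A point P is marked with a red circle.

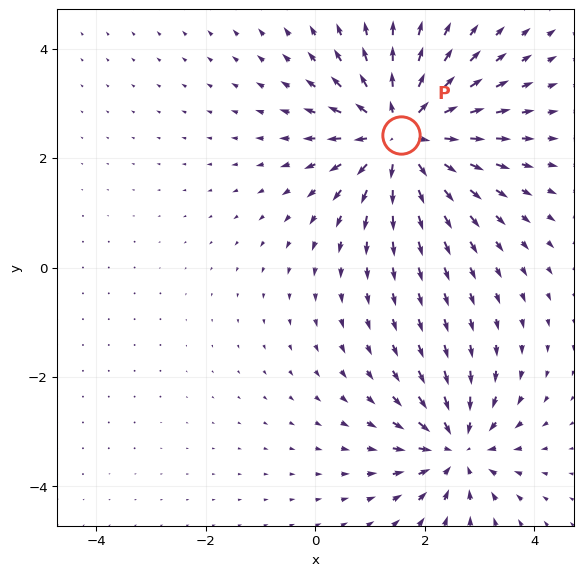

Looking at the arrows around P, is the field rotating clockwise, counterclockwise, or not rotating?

not rotating

Near P at (1.6, 2.4) the arrows show no circulation. The curl there is ≈0.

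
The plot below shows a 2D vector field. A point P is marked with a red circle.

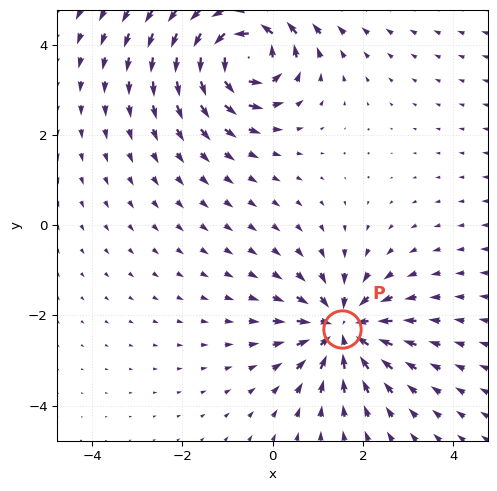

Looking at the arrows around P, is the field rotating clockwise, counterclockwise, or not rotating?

not rotating

Near P at (1.5, -2.3) the arrows show no circulation. The curl there is ≈0.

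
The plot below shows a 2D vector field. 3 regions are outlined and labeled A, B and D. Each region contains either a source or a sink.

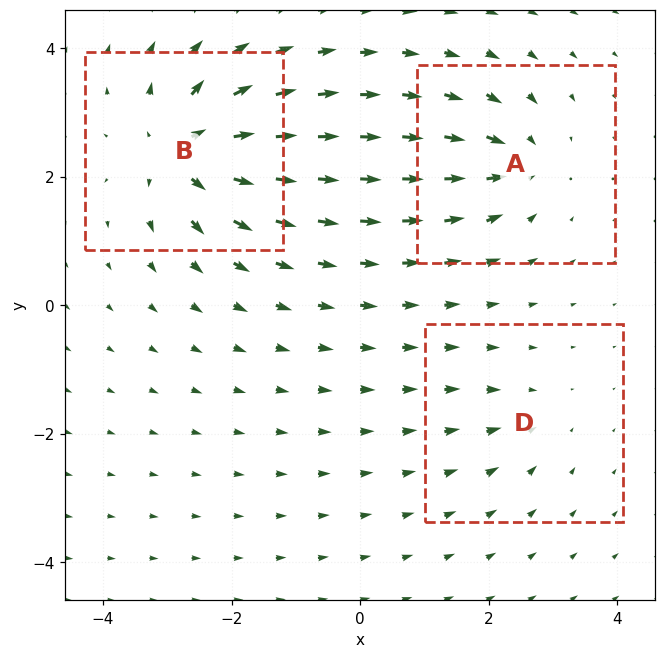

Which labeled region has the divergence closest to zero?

Divergence at each region's feature centre — A: about -4, B: about +6, D: about -2. Region D is closest to zero.

D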